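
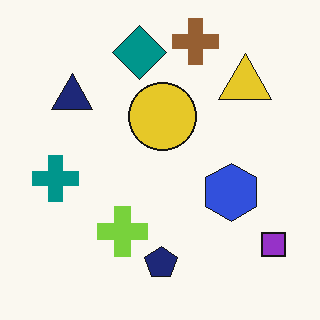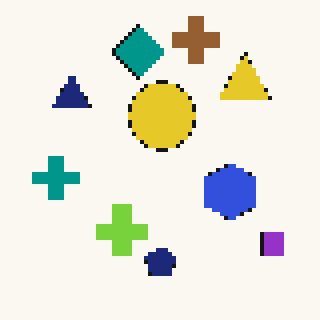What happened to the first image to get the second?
The second image is the first lightly pixelated (a mild mosaic effect).

Shapes are reduced to large square blocks; fine edges and outlines are lost — a downscale-then-upscale (mosaic) effect.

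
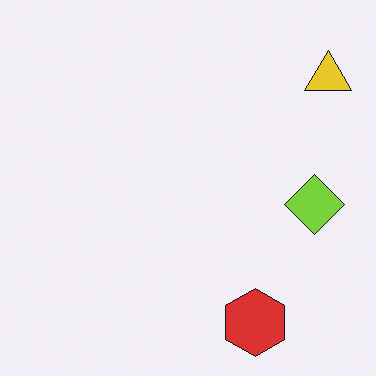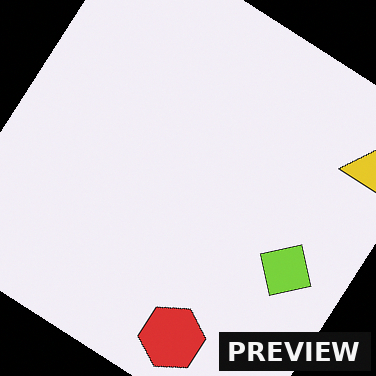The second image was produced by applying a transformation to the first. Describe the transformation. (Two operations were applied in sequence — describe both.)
Rotated clockwise by a large amount — several tens of degrees, then watermarked with the text "PREVIEW" in the lower-right corner.

Every shape is tilted by the same angle and the image corners show triangular fill wedges — a whole-image rotation by a non-right angle. A dark label reading "PREVIEW" appears in the lower-right corner.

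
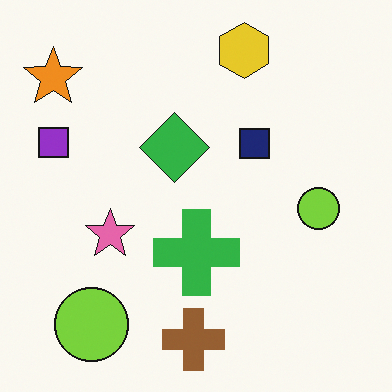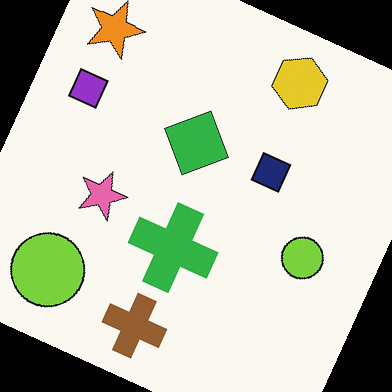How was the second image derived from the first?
The image was rotated clockwise by a moderate amount.

Every shape is tilted by the same angle and the image corners show triangular fill wedges — a whole-image rotation by a non-right angle.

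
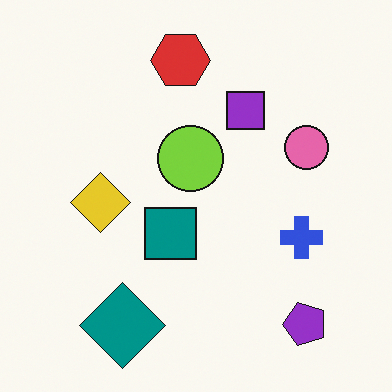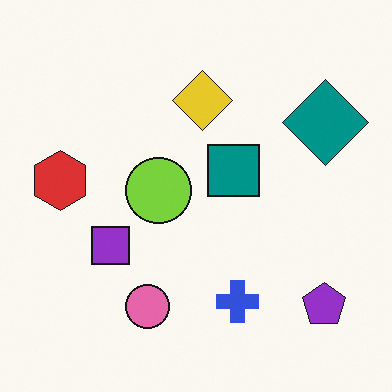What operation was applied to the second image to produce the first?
Transposed (reflected across the top-left ↔ bottom-right diagonal).

Shapes have swapped their row and column positions — what was in the top-right is now in the bottom-left — a diagonal reflection.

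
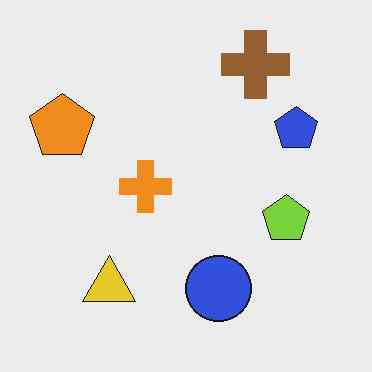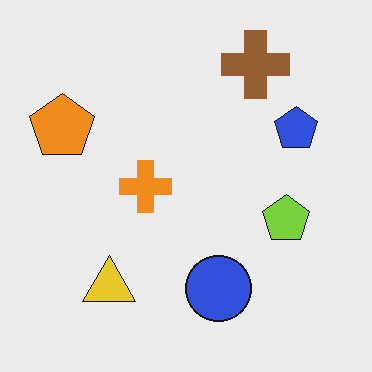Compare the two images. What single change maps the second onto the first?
The image was JPEG-compressed with visible artifacts.

Blocky 8×8 compression artifacts appear around shape edges and the flat background shows ringing — characteristic JPEG degradation.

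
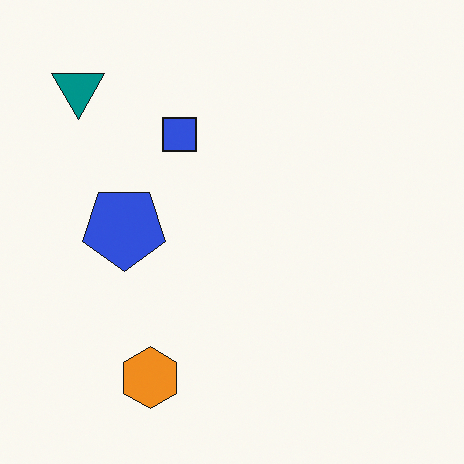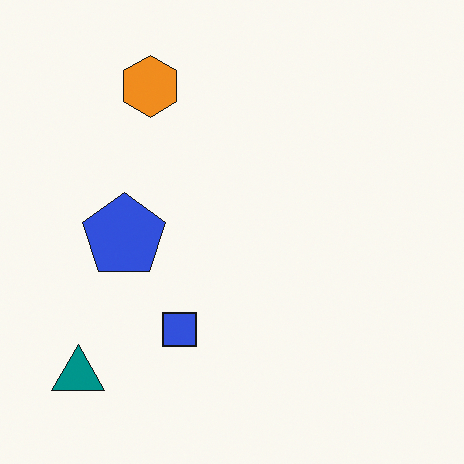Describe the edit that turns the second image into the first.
This is the original image flipped vertically (top ↔ bottom).

The orange hexagon is in the top-left of the second image and the bottom-left of the first — shapes on opposite sides of the horizontal midline have swapped in a mirror flip.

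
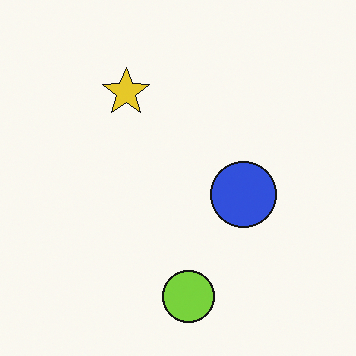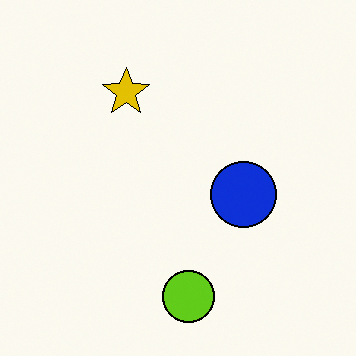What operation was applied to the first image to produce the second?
The transformation is: given slightly increased contrast.

Tones are pushed away from mid-grey across the whole image — a global contrast change.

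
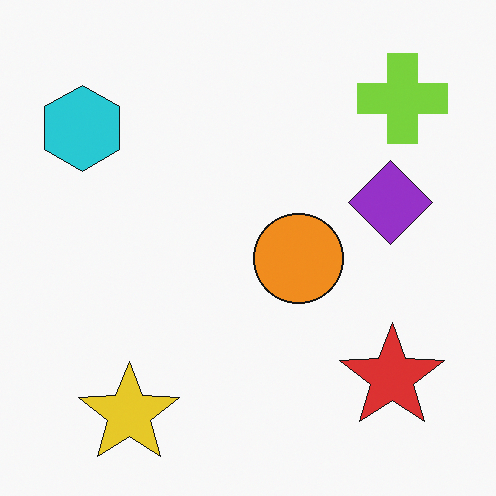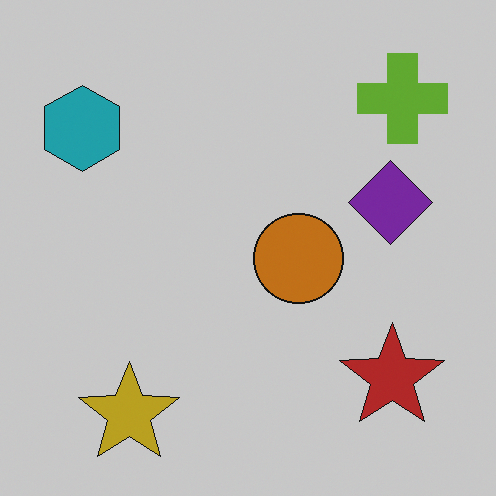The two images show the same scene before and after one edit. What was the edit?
The transformation is: slightly darkened.

Every pixel — background and shapes alike — is uniformly darkened.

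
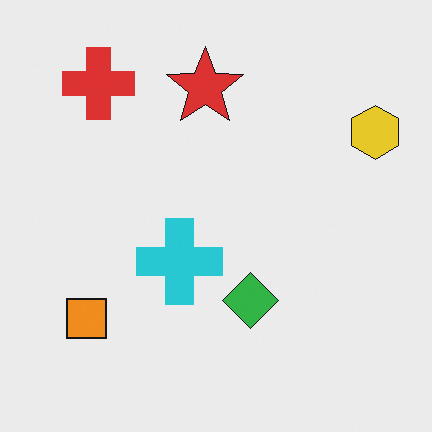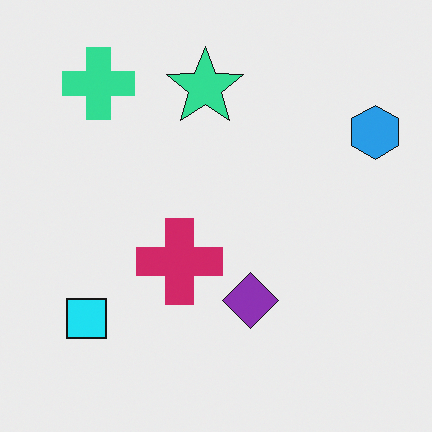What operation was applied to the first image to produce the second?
It was hue-shifted noticeably.

Every shape's color has rotated by the same amount around the hue wheel — a uniform hue shift.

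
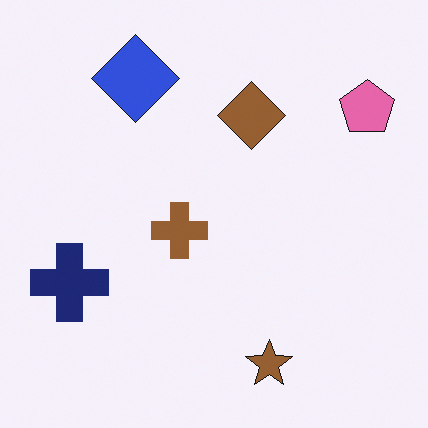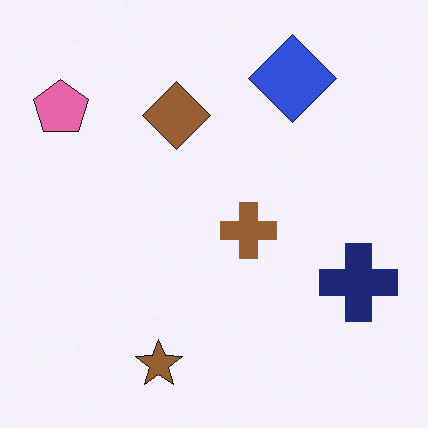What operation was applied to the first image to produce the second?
The second image is the first flipped horizontally (left ↔ right).

The pink pentagon is in the top-right of the first image and the top-left of the second — shapes on opposite sides of the vertical midline have swapped in a mirror flip.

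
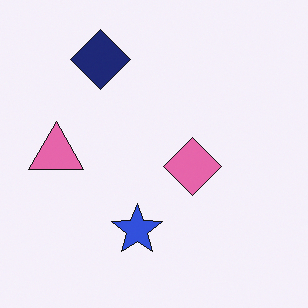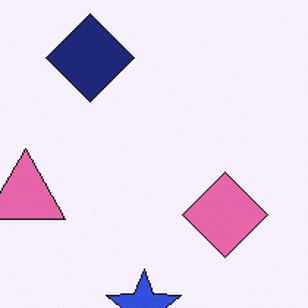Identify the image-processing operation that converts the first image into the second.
The transformation is: cropped slightly and scaled back up.

The visible shapes are larger and the field of view is narrower; shapes near the original edges may be partly or wholly outside the frame — a crop-and-rescale.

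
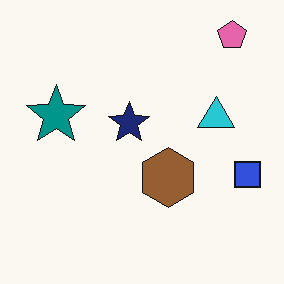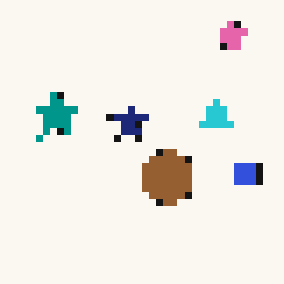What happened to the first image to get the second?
This is the original image pixelated into visible square blocks.

Shapes are reduced to large square blocks; fine edges and outlines are lost — a downscale-then-upscale (mosaic) effect.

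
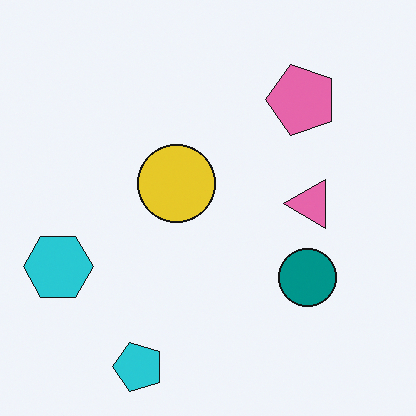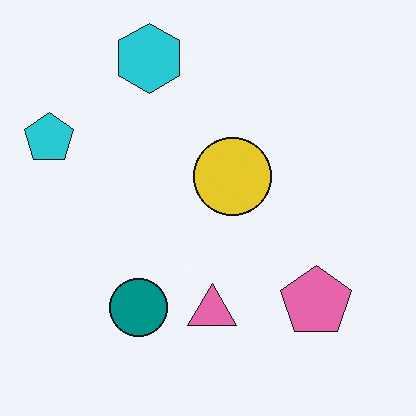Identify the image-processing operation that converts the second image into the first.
This is the original image rotated 90° counter-clockwise.

The cyan pentagon sits in the top-left of the second image and the bottom-left of the first — consistent with a whole-image 90° counter-clockwise rotation.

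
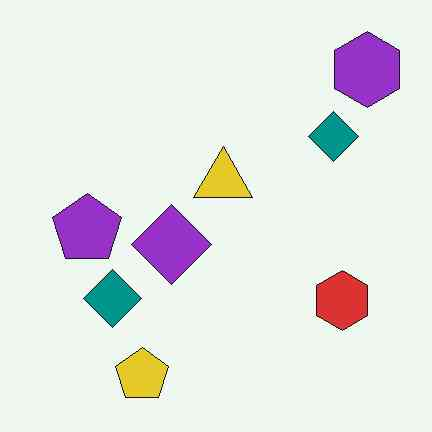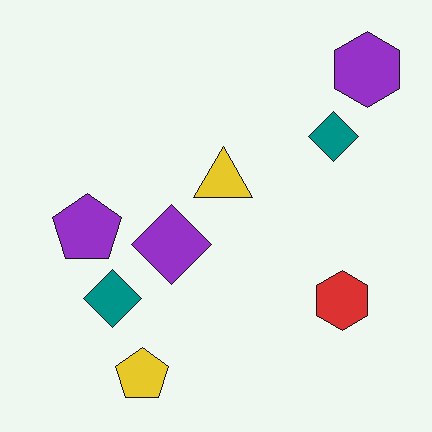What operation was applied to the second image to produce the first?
Given moderate JPEG compression.

Blocky 8×8 compression artifacts appear around shape edges and the flat background shows ringing — characteristic JPEG degradation.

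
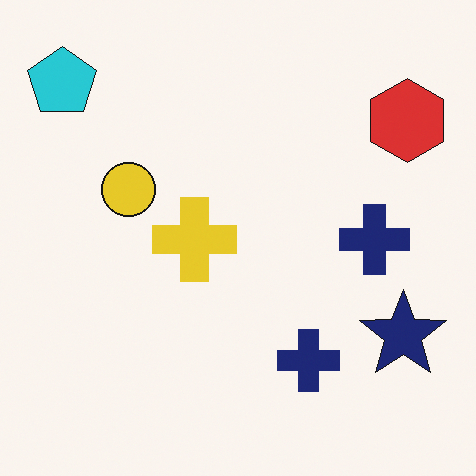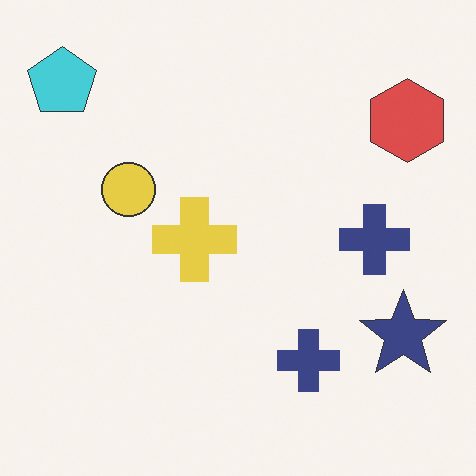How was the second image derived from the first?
Given slightly reduced contrast.

Tones are pushed toward mid-grey across the whole image — a global contrast change.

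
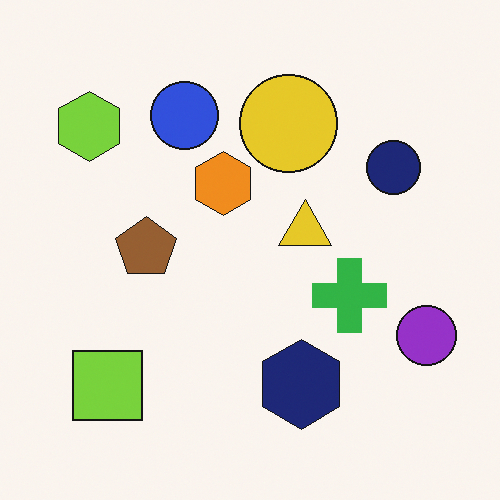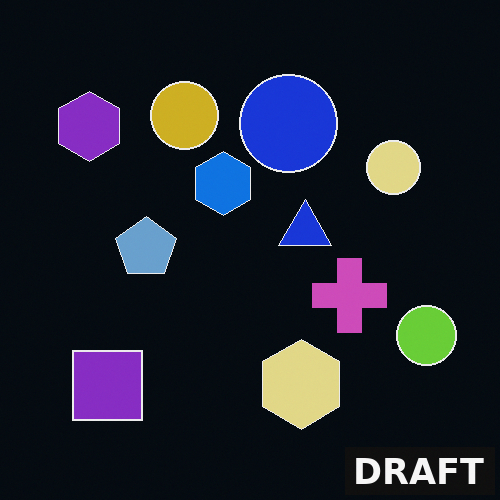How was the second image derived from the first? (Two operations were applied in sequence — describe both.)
This is the original image color-inverted (negative), then watermarked with the text "DRAFT" in the lower-right corner.

The light background has become dark and every shape's color is its complement — a photographic negative. A dark label reading "DRAFT" appears in the lower-right corner.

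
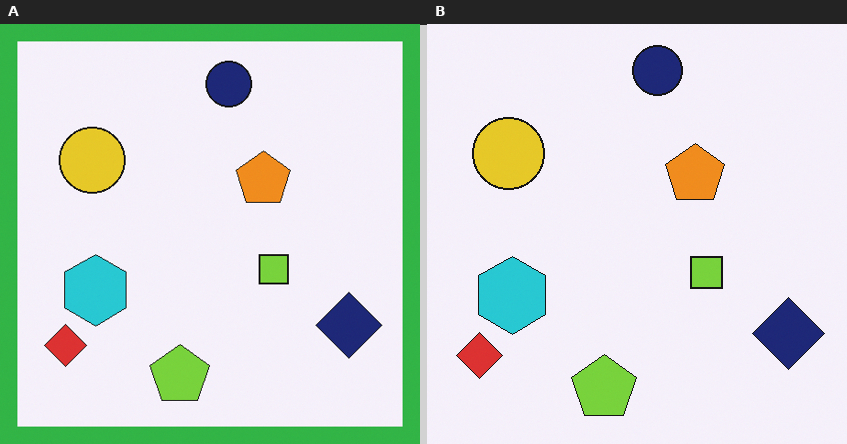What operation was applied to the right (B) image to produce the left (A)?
Framed with a green border.

A solid green frame runs around the edge of the left (A) image, with the content slightly shrunk inside it.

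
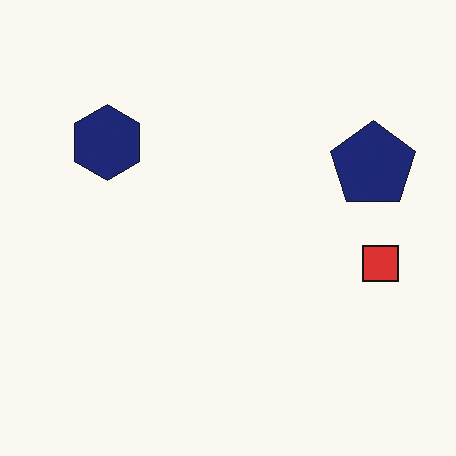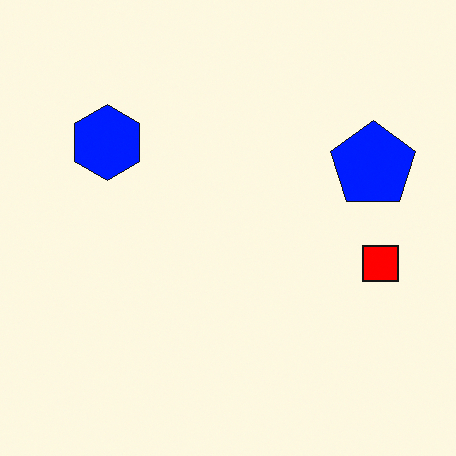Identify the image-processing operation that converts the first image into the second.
This is the original image heavily oversaturated.

All colors are more vivid — a global saturation change.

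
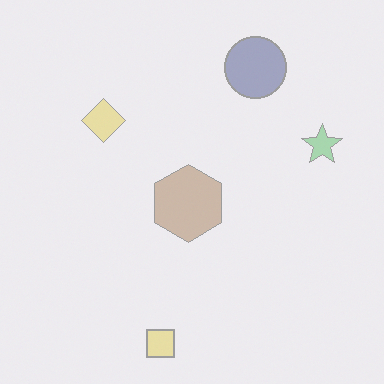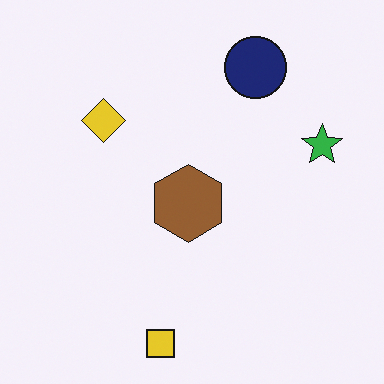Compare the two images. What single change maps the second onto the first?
The transformation is: given much lower contrast.

Tones are pushed toward mid-grey across the whole image — a global contrast change.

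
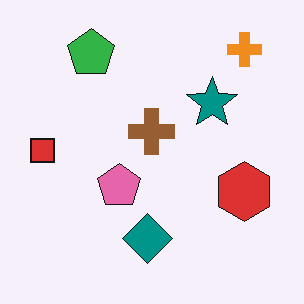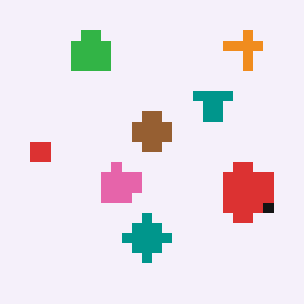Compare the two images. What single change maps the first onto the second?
Heavily pixelated into large blocks.

Shapes are reduced to large square blocks; fine edges and outlines are lost — a downscale-then-upscale (mosaic) effect.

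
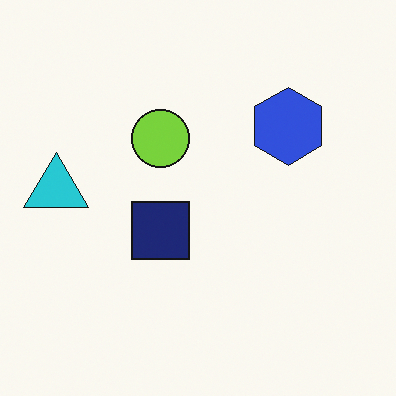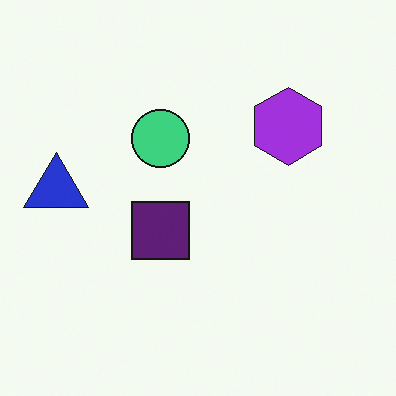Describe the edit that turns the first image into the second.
The image was hue-shifted slightly.

Every shape's color has rotated by the same amount around the hue wheel — a uniform hue shift.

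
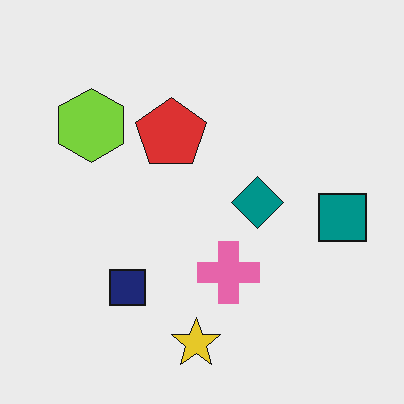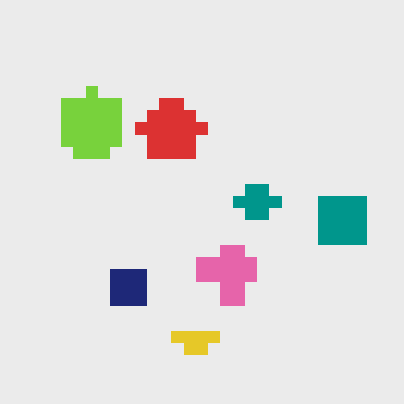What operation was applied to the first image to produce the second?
The image was coarsely pixelated.

Shapes are reduced to large square blocks; fine edges and outlines are lost — a downscale-then-upscale (mosaic) effect.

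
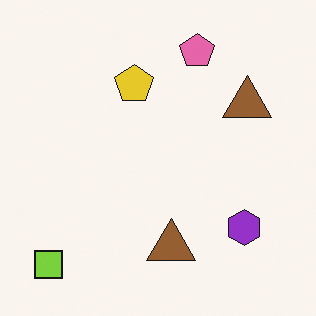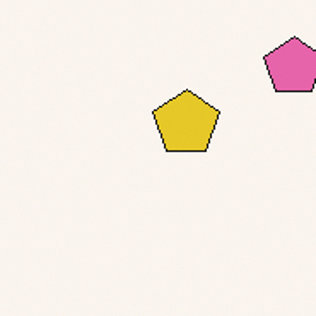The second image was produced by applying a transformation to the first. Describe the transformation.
This is the original image cropped to a noticeably smaller region and rescaled.

The visible shapes are larger and the field of view is narrower; shapes near the original edges may be partly or wholly outside the frame — a crop-and-rescale.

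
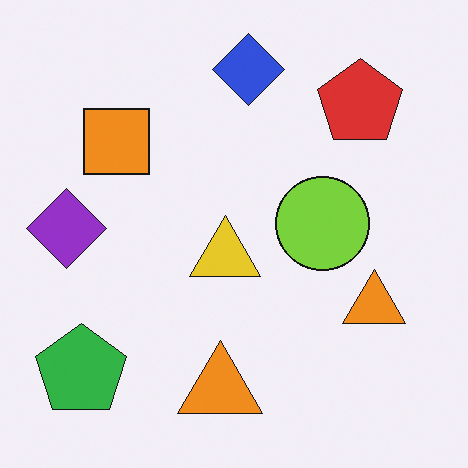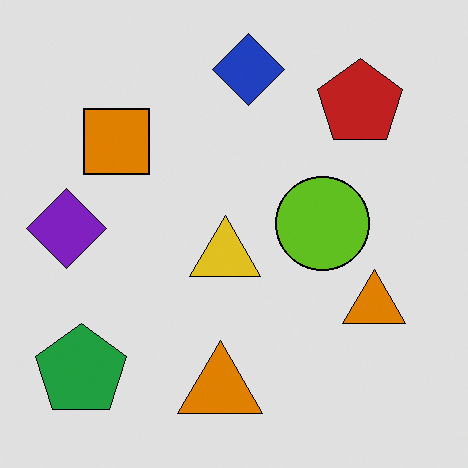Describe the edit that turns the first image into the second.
It was posterized to a reduced palette.

Each flat color has snapped to a coarser quantized level — most visibly, the near-white background has dropped to a flat grey.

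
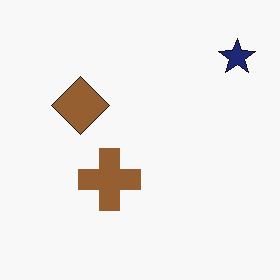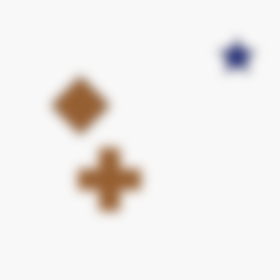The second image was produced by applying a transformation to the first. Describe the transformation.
It was strongly gaussian-blurred.

Shape edges and outlines are uniformly softened across the whole image.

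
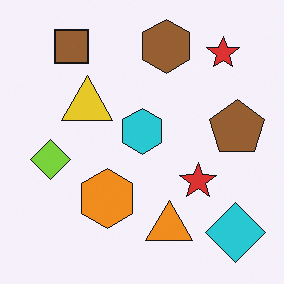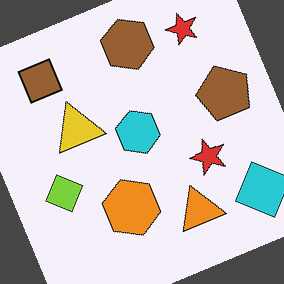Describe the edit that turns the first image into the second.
This is the original image rotated counter-clockwise by a moderate amount.

Every shape is tilted by the same angle and the image corners show triangular fill wedges — a whole-image rotation by a non-right angle.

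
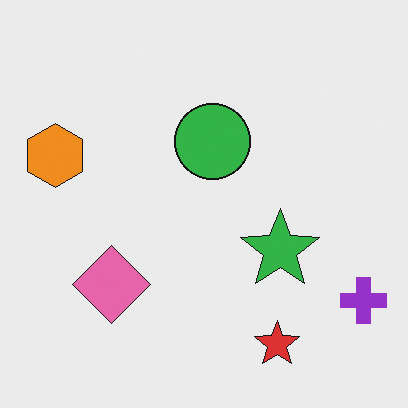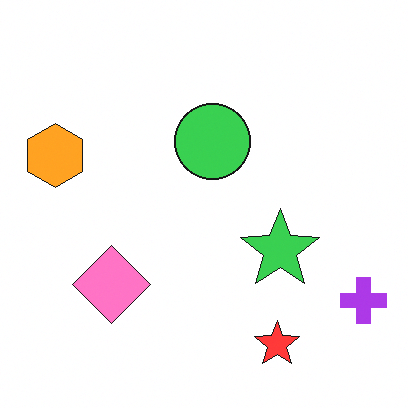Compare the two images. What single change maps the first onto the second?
The second image is the first brightened a little.

Every pixel — background and shapes alike — is uniformly brightened.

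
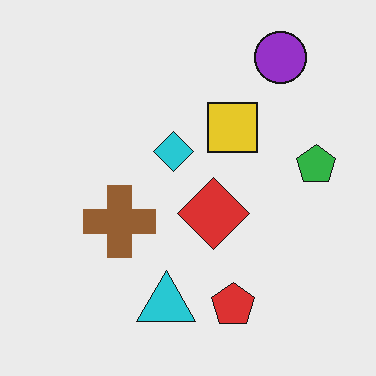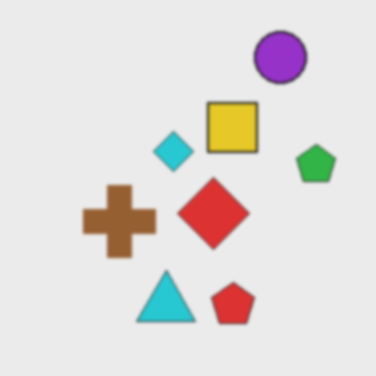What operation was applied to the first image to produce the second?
This is the original image given a subtle gaussian blur.

Shape edges and outlines are uniformly softened across the whole image.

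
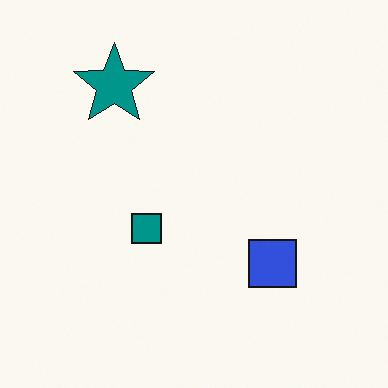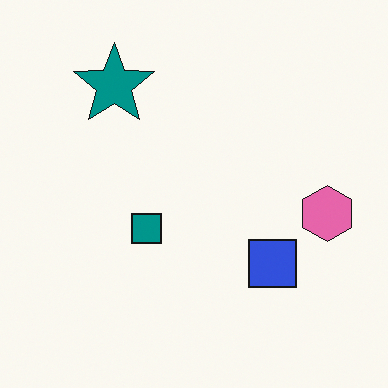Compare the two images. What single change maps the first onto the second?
This is the original image overlaid with an additional pink hexagon.

A pink hexagon appears in the second image that is absent from the first.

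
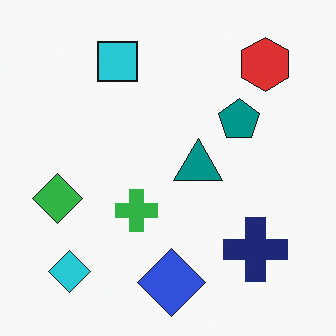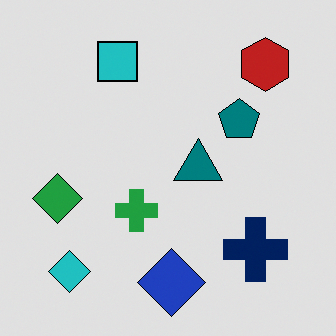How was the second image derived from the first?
The second image is the first moderately posterized.

Each flat color has snapped to a coarser quantized level — most visibly, the near-white background has dropped to a flat grey.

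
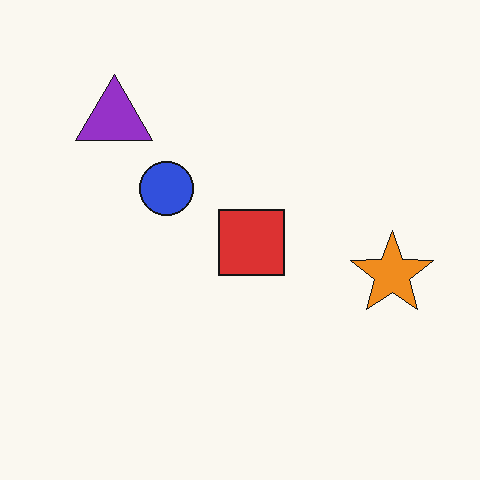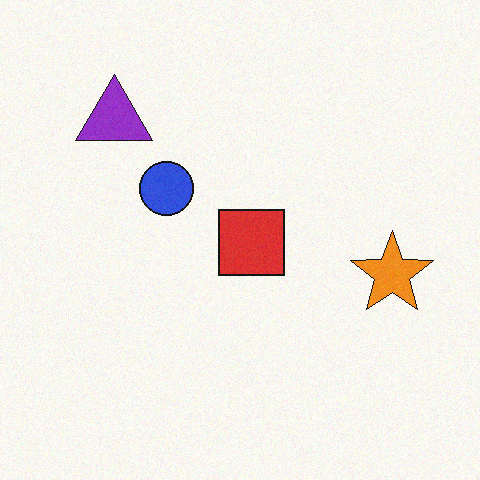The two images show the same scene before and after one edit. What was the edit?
Degraded with light additive noise.

Random speckle covers the whole image, including the flat background.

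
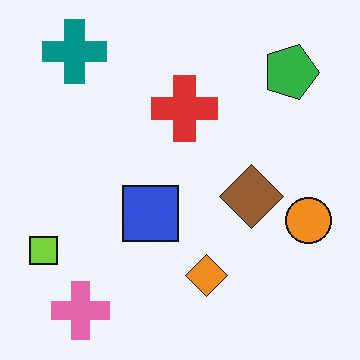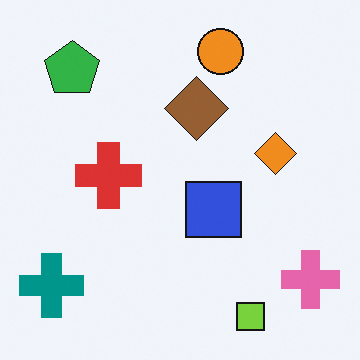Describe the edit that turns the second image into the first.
The transformation is: rotated 90° clockwise.

The teal cross sits in the bottom-left of the second image and the top-left of the first — consistent with a whole-image 90° clockwise rotation.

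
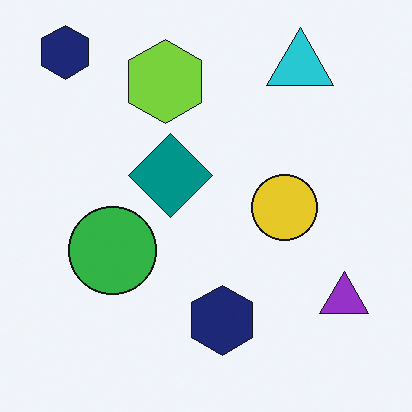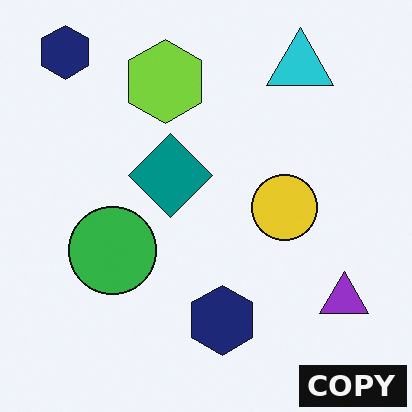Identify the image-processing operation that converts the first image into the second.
Watermarked with the text "COPY" in the lower-right corner.

A dark label reading "COPY" appears in the lower-right corner.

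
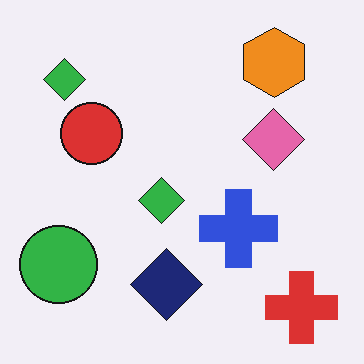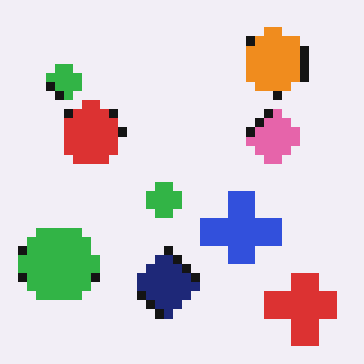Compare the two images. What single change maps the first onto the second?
This is the original image heavily pixelated into large blocks.

Shapes are reduced to large square blocks; fine edges and outlines are lost — a downscale-then-upscale (mosaic) effect.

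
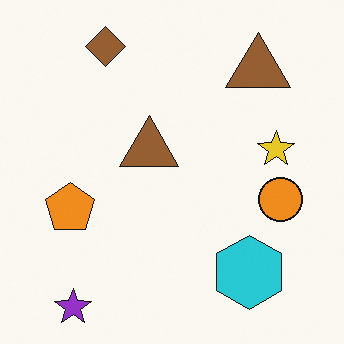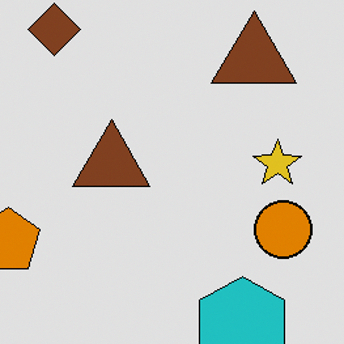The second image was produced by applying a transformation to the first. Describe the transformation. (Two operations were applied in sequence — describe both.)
The second image is the first moderately posterized, then cropped to a modestly smaller region and rescaled.

Each flat color has snapped to a coarser quantized level — most visibly, the near-white background has dropped to a flat grey. The visible shapes are larger and the field of view is narrower; shapes near the original edges may be partly or wholly outside the frame — a crop-and-rescale.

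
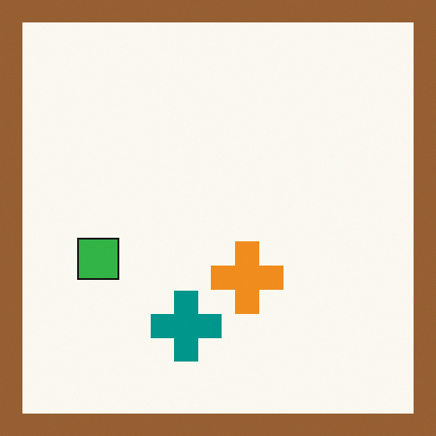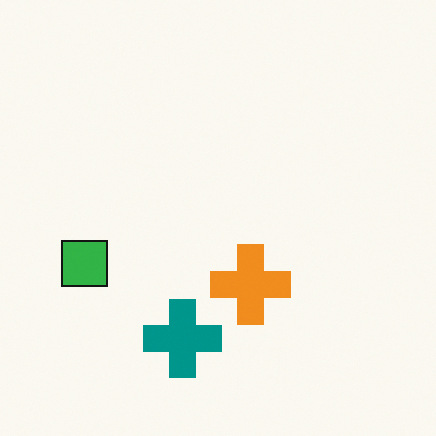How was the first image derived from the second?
The transformation is: framed with a brown border.

A solid brown frame runs around the edge of the first image, with the content slightly shrunk inside it.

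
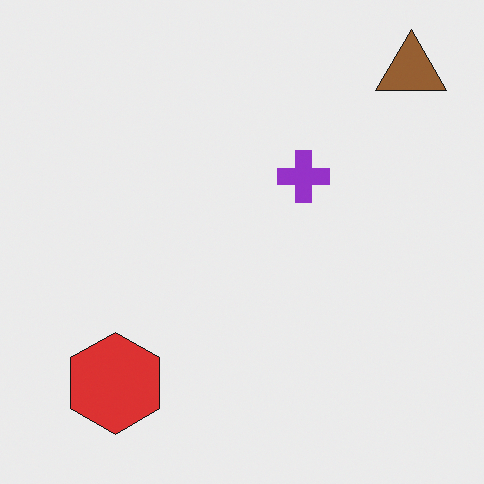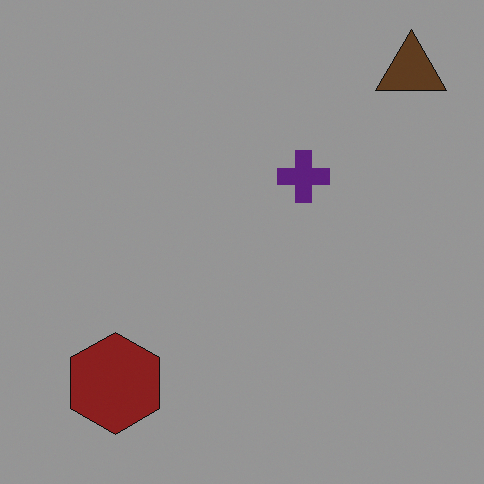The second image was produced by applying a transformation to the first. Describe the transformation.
The second image is the first darkened a lot.

Every pixel — background and shapes alike — is uniformly darkened.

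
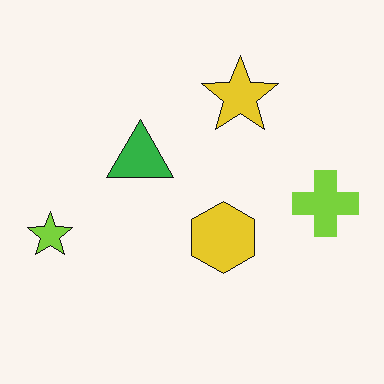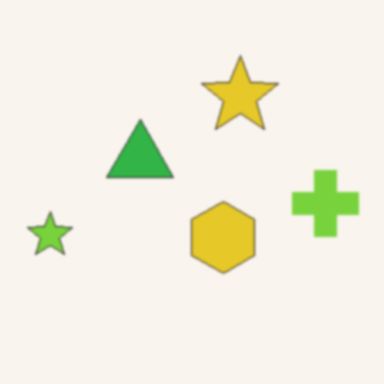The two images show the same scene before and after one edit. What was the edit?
The transformation is: slightly softened.

Shape edges and outlines are uniformly softened across the whole image.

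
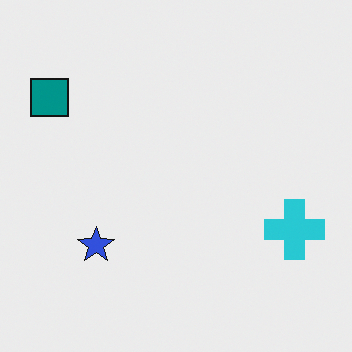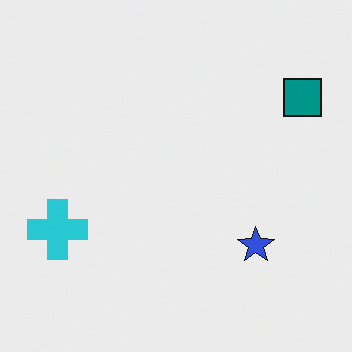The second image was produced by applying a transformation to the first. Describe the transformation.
The second image is the first flipped horizontally (left ↔ right).

The teal square is in the top-left of the first image and the top-right of the second — shapes on opposite sides of the vertical midline have swapped in a mirror flip.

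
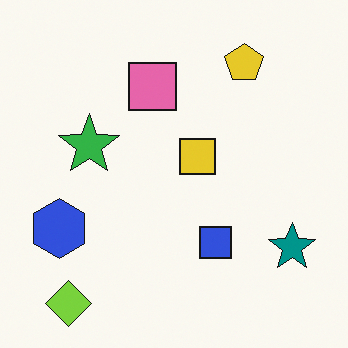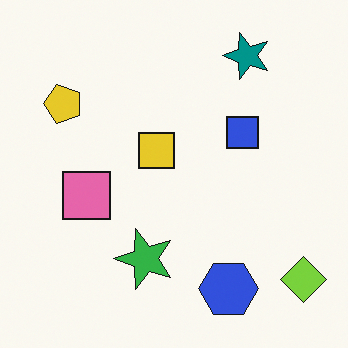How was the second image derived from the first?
The transformation is: rotated 90° counter-clockwise.

The lime diamond sits in the bottom-left of the first image and the bottom-right of the second — consistent with a whole-image 90° counter-clockwise rotation.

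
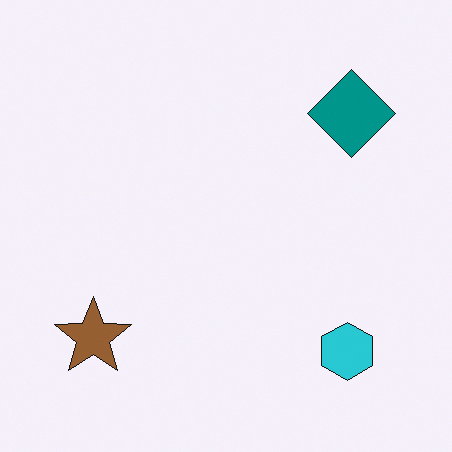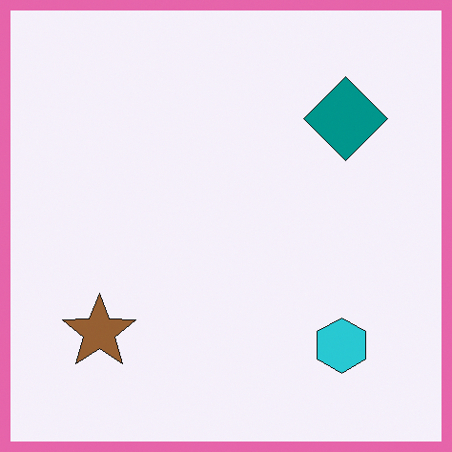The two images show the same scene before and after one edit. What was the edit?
The second image is the first framed with a pink border.

A solid pink frame runs around the edge of the second image, with the content slightly shrunk inside it.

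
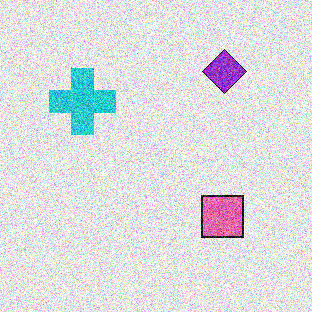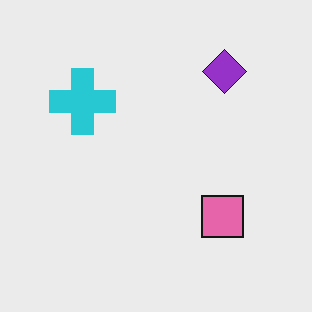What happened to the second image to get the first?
Degraded with a thick layer of grain.

Random speckle covers the whole image, including the flat background.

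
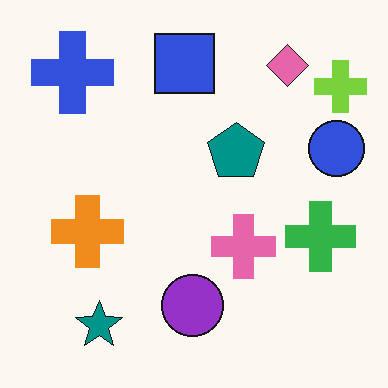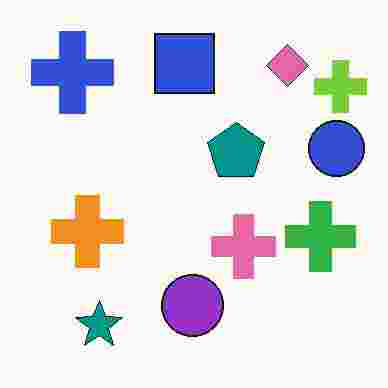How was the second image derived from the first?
This is the original image heavily JPEG-compressed with obvious blocking artifacts.

Blocky 8×8 compression artifacts appear around shape edges and the flat background shows ringing — characteristic JPEG degradation.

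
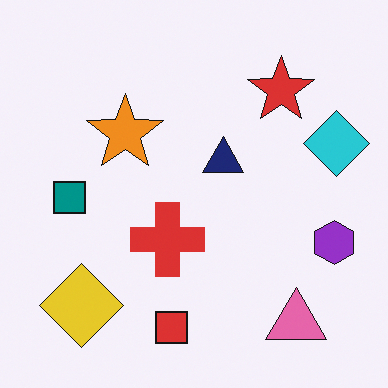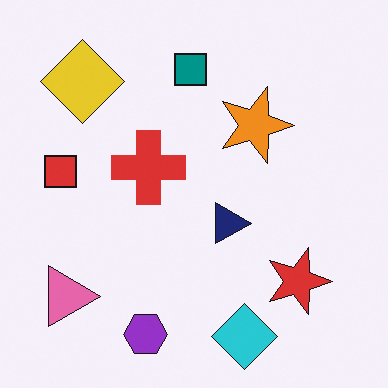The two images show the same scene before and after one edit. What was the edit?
The image was rotated 90° clockwise.

The pink triangle sits in the bottom-right of the first image and the bottom-left of the second — consistent with a whole-image 90° clockwise rotation.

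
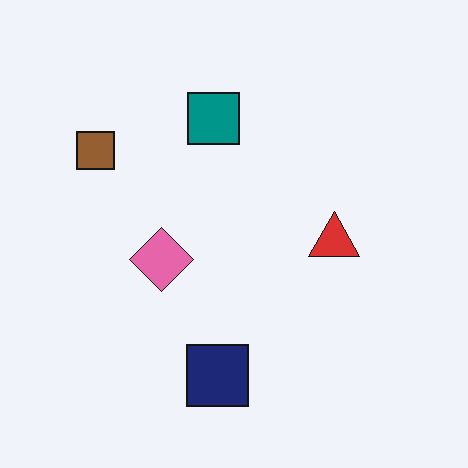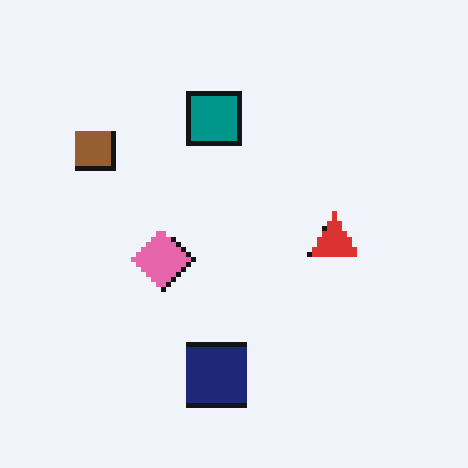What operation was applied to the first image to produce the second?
This is the original image lightly pixelated (a mild mosaic effect).

Shapes are reduced to large square blocks; fine edges and outlines are lost — a downscale-then-upscale (mosaic) effect.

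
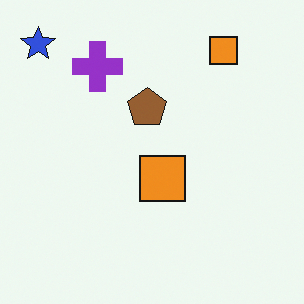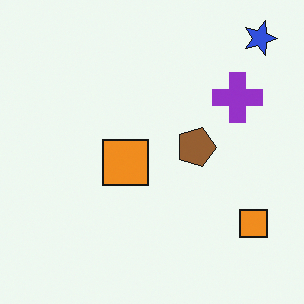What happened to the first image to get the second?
The transformation is: rotated 90° clockwise.

The blue star sits in the top-left of the first image and the top-right of the second — consistent with a whole-image 90° clockwise rotation.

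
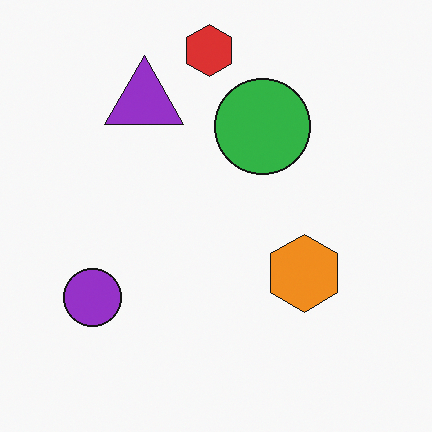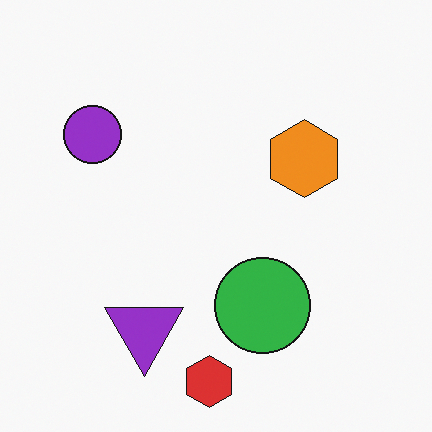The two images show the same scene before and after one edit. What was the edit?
It was flipped vertically (top ↔ bottom).

The red hexagon is in the top of the first image and the bottom of the second — shapes on opposite sides of the horizontal midline have swapped in a mirror flip.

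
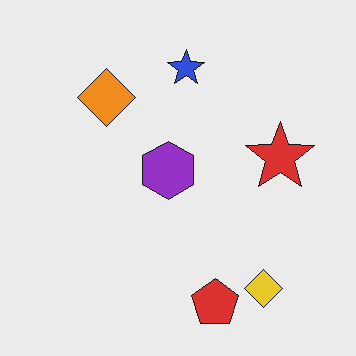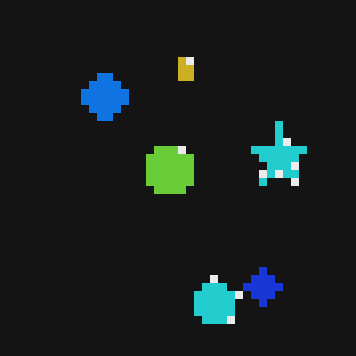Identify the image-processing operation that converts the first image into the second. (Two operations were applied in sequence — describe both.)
The image was moderately pixelated, then color-inverted (negative).

Shapes are reduced to large square blocks; fine edges and outlines are lost — a downscale-then-upscale (mosaic) effect. The light background has become dark and every shape's color is its complement — a photographic negative.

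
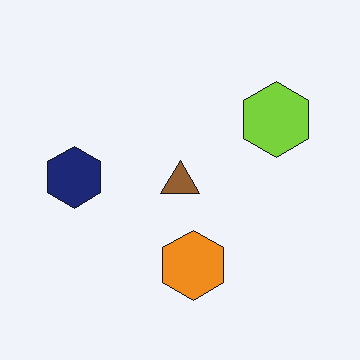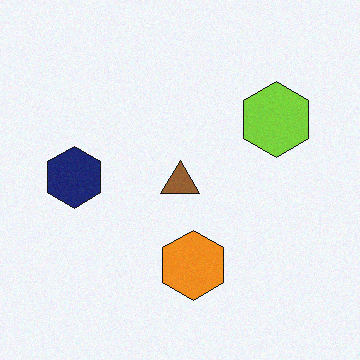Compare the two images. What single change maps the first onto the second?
It was degraded with a light layer of grain.

Random speckle covers the whole image, including the flat background.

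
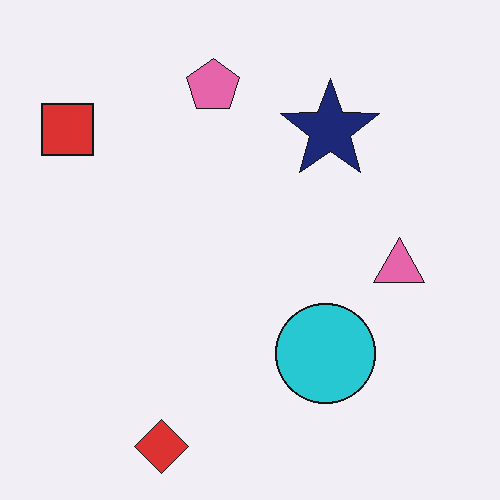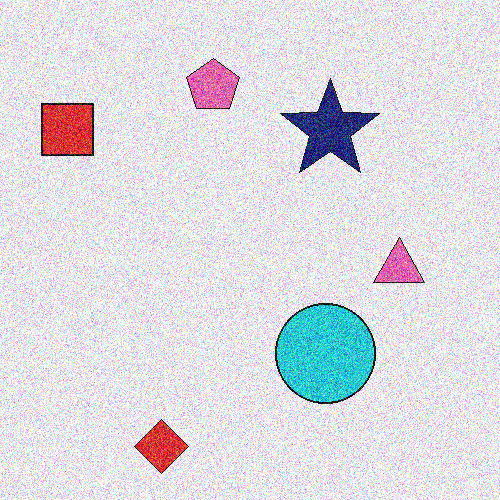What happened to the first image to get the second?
The transformation is: degraded with strong gaussian noise.

Random speckle covers the whole image, including the flat background.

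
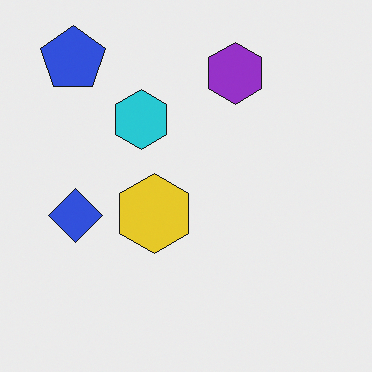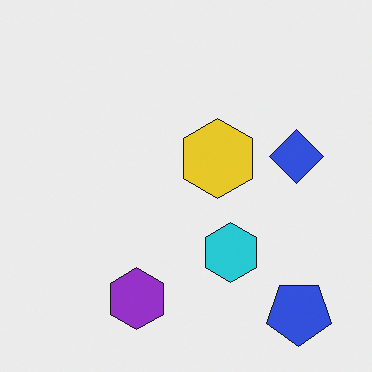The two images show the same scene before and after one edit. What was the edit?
It was rotated 180°.

The blue pentagon sits in the top-left of the first image and the bottom-right of the second — consistent with a whole-image 180° rotation.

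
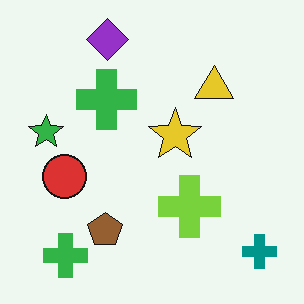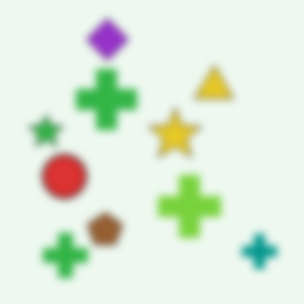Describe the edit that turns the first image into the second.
This is the original image noticeably gaussian-blurred.

Shape edges and outlines are uniformly softened across the whole image.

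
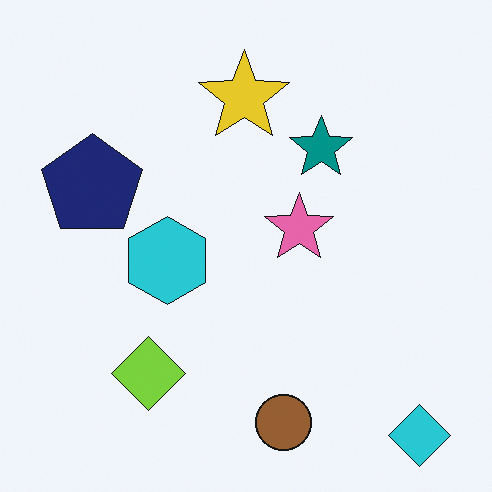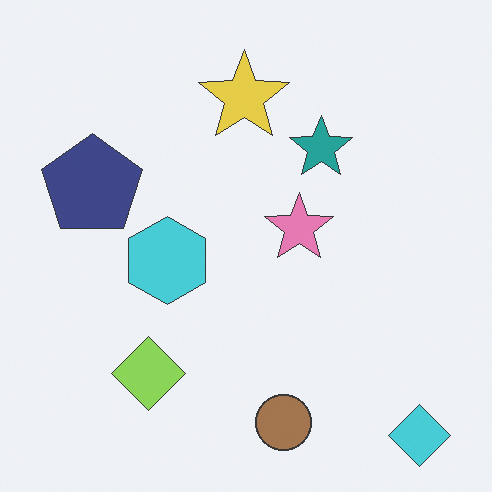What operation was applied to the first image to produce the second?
The image was given slightly reduced contrast.

Tones are pushed toward mid-grey across the whole image — a global contrast change.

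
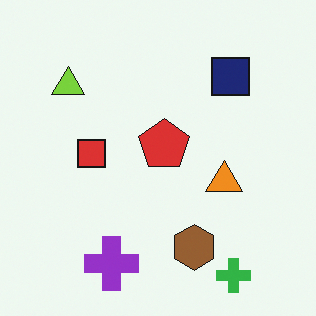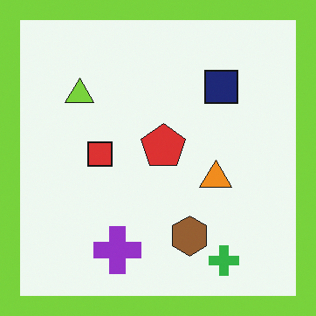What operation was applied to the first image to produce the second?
This is the original image framed with a lime border.

A solid lime frame runs around the edge of the second image, with the content slightly shrunk inside it.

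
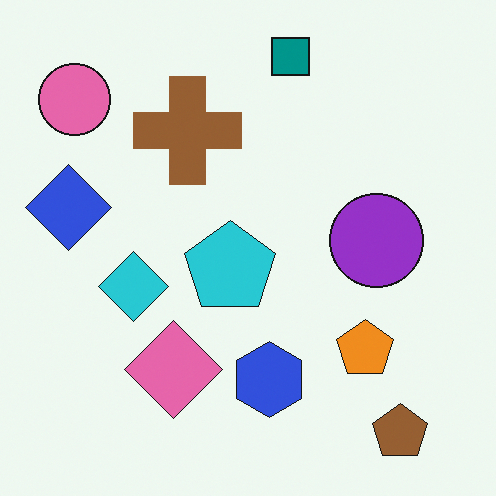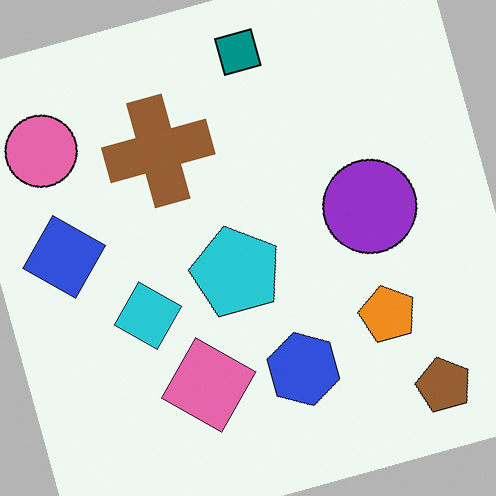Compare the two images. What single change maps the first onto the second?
Rotated counter-clockwise by a clearly visible amount.

Every shape is tilted by the same angle and the image corners show triangular fill wedges — a whole-image rotation by a non-right angle.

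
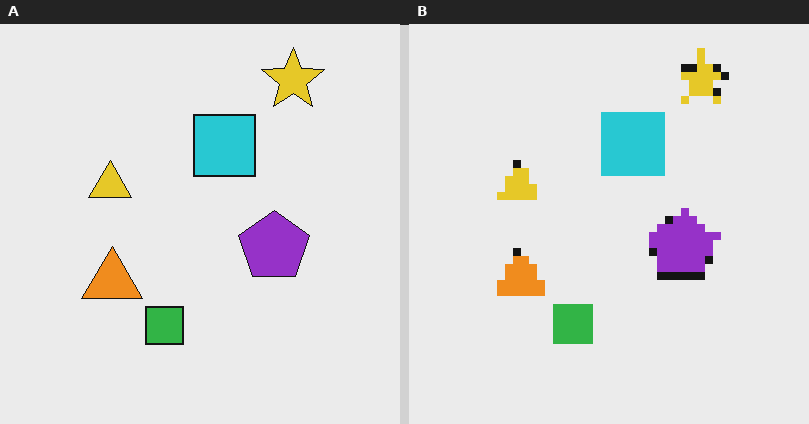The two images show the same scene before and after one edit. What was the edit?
The image was moderately pixelated.

Shapes are reduced to large square blocks; fine edges and outlines are lost — a downscale-then-upscale (mosaic) effect.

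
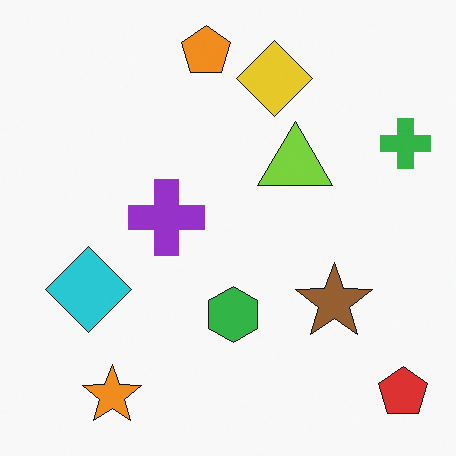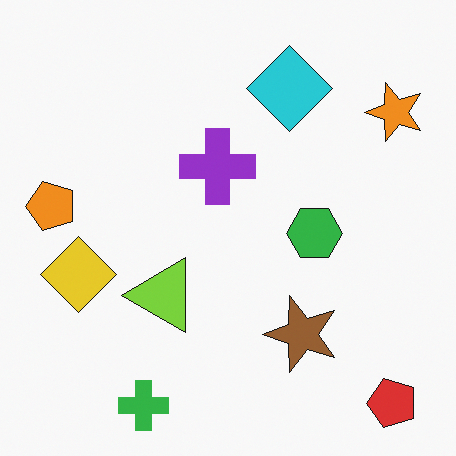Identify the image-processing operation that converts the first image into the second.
It was transposed (reflected across the top-left ↔ bottom-right diagonal).

Shapes have swapped their row and column positions — what was in the top-right is now in the bottom-left — a diagonal reflection.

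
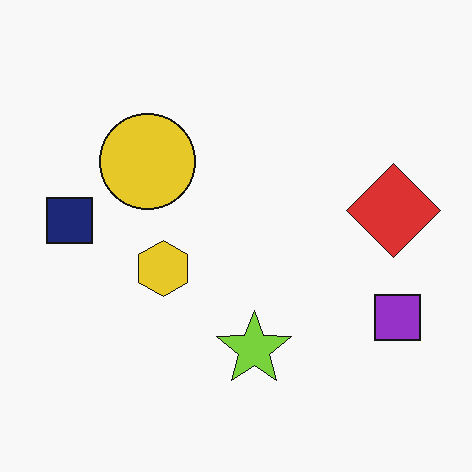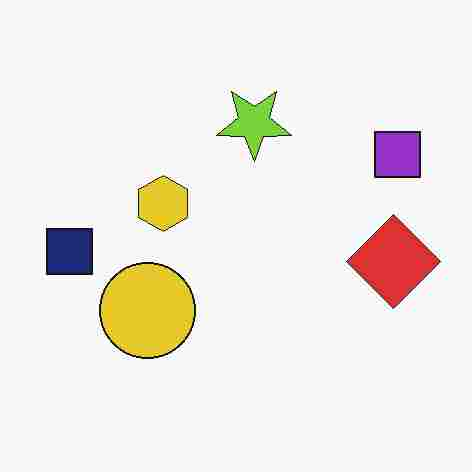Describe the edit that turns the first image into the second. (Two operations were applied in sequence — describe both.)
The image was degraded with heavy JPEG compression, then flipped vertically (top ↔ bottom).

Blocky 8×8 compression artifacts appear around shape edges and the flat background shows ringing — characteristic JPEG degradation. The lime star is in the bottom of the first image and the top of the second — shapes on opposite sides of the horizontal midline have swapped in a mirror flip.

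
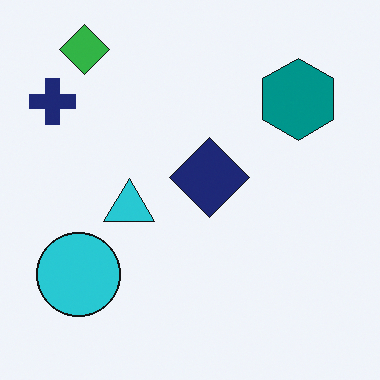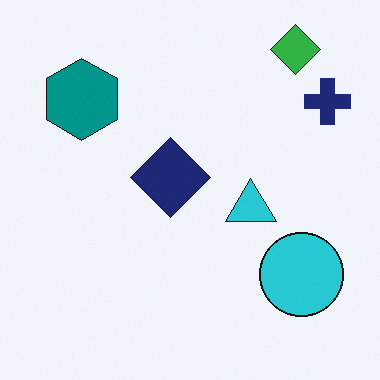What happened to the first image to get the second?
The second image is the first flipped horizontally (left ↔ right).

The navy cross is in the top-left of the first image and the top-right of the second — shapes on opposite sides of the vertical midline have swapped in a mirror flip.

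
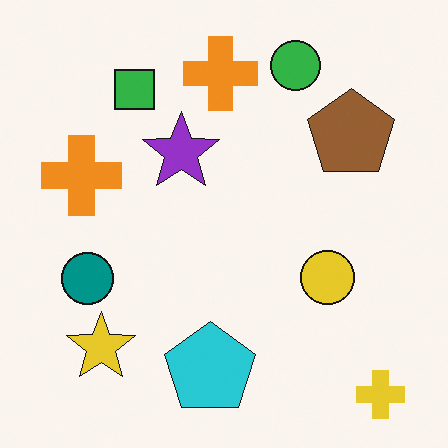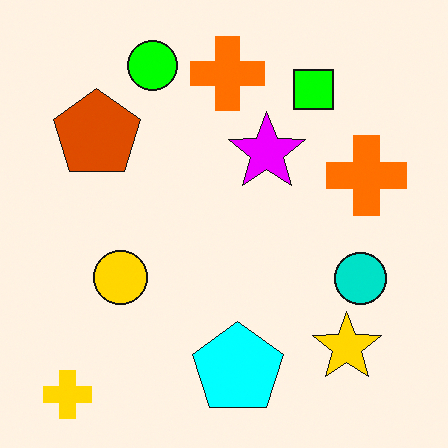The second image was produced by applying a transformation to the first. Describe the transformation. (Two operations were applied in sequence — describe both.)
This is the original image made much more vivid (saturation change), then flipped horizontally (left ↔ right).

All colors are more vivid — a global saturation change. The yellow cross is in the bottom-right of the first image and the bottom-left of the second — shapes on opposite sides of the vertical midline have swapped in a mirror flip.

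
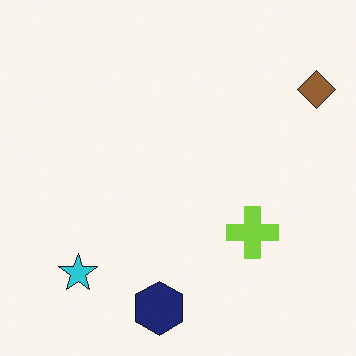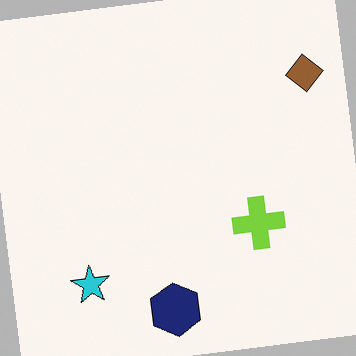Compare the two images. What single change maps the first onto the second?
The second image is the first rotated counter-clockwise by a few degrees.

Every shape is tilted by the same angle and the image corners show triangular fill wedges — a whole-image rotation by a non-right angle.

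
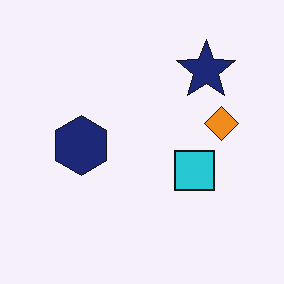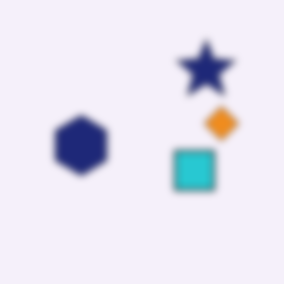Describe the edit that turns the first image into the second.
Moderately blurred.

Shape edges and outlines are uniformly softened across the whole image.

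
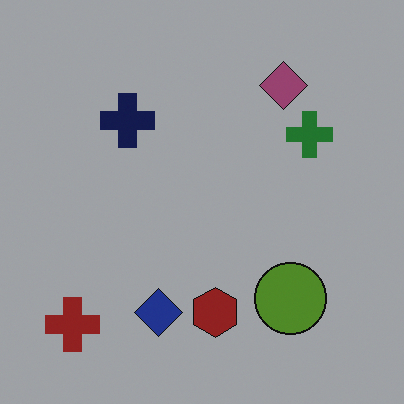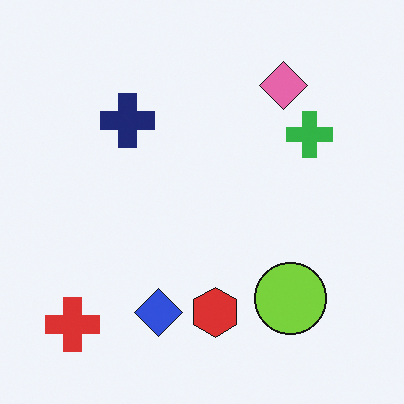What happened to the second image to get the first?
It was substantially darkened.

Every pixel — background and shapes alike — is uniformly darkened.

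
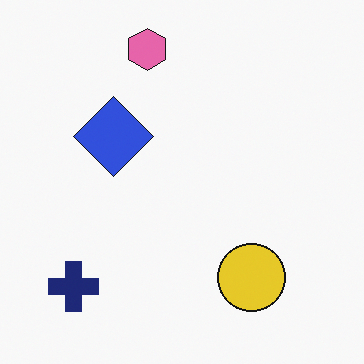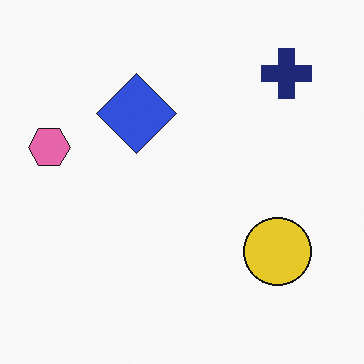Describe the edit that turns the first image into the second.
This is the original image transposed (reflected across the top-left ↔ bottom-right diagonal).

Shapes have swapped their row and column positions — what was in the top-right is now in the bottom-left — a diagonal reflection.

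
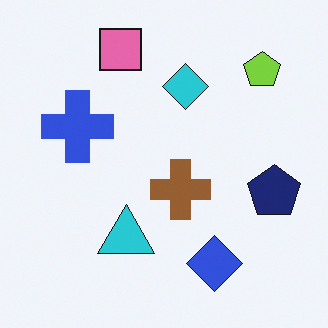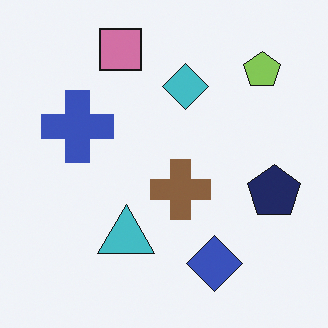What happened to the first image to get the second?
Slightly desaturated.

All colors are more muted and greyish — a global saturation change.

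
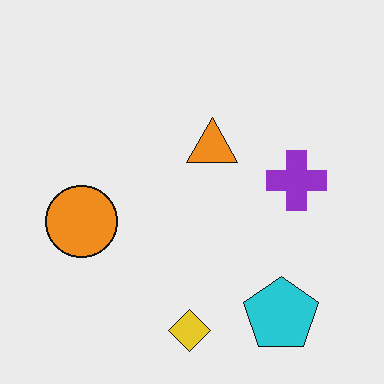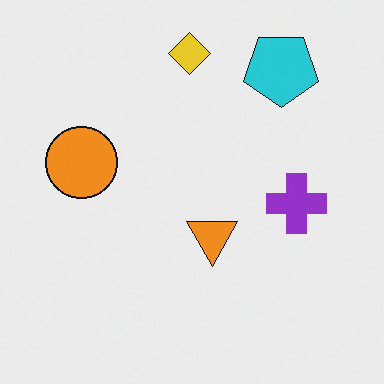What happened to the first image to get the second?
Flipped vertically (top ↔ bottom).

The yellow diamond is in the bottom of the first image and the top of the second — shapes on opposite sides of the horizontal midline have swapped in a mirror flip.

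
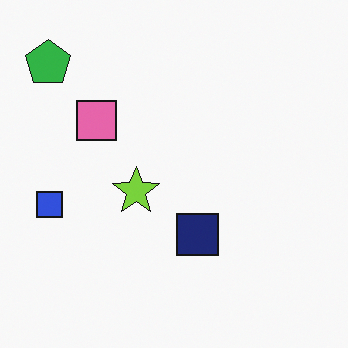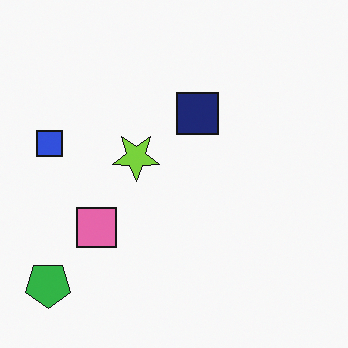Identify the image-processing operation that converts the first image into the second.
The transformation is: flipped vertically (top ↔ bottom).

The green pentagon is in the top-left of the first image and the bottom-left of the second — shapes on opposite sides of the horizontal midline have swapped in a mirror flip.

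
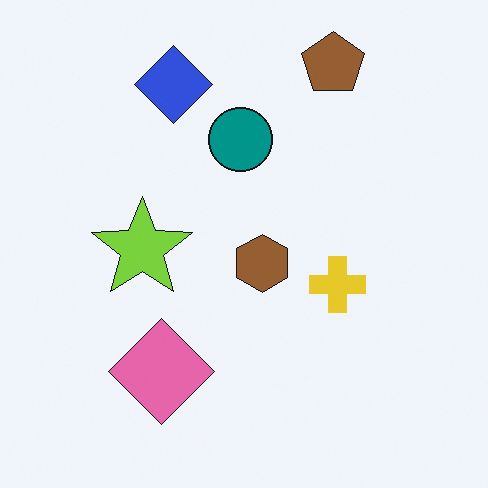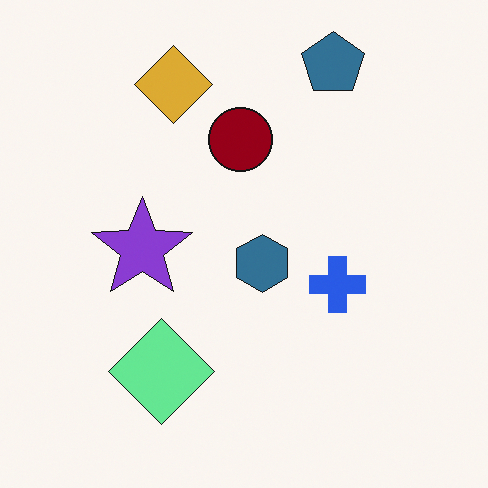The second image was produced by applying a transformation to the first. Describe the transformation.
It was hue-shifted through roughly half the color wheel.

Every shape's color has rotated by the same amount around the hue wheel — a uniform hue shift.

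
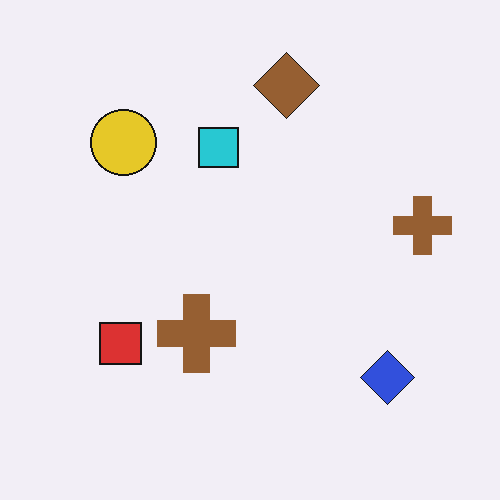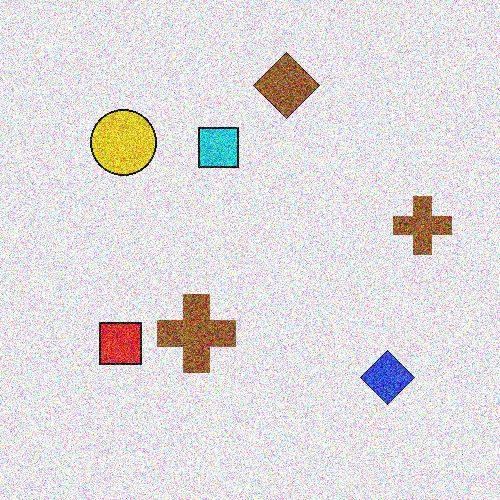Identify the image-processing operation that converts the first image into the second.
The transformation is: degraded with a thick layer of grain.

Random speckle covers the whole image, including the flat background.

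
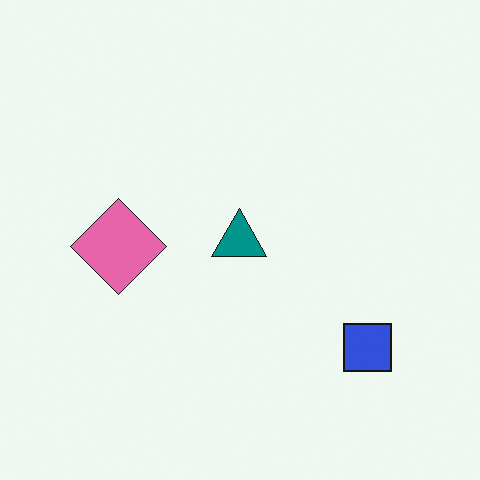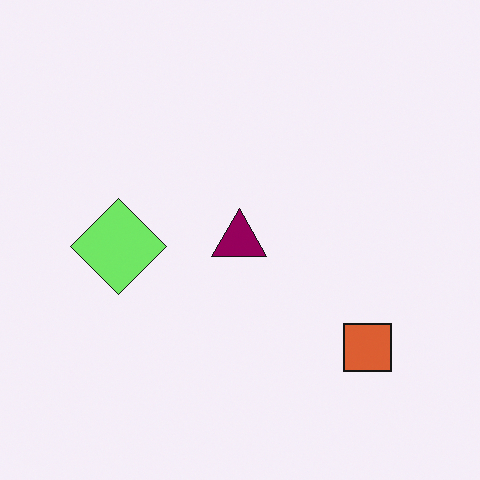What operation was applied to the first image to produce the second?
The second image is the first hue-shifted noticeably.

Every shape's color has rotated by the same amount around the hue wheel — a uniform hue shift.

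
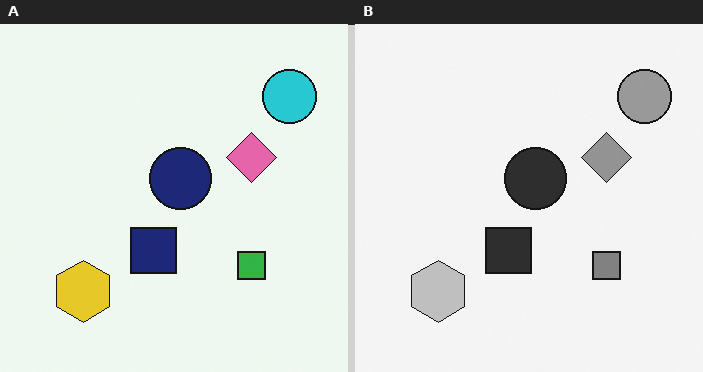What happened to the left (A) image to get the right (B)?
Converted to grayscale.

All color is removed — every shape is now a shade of grey.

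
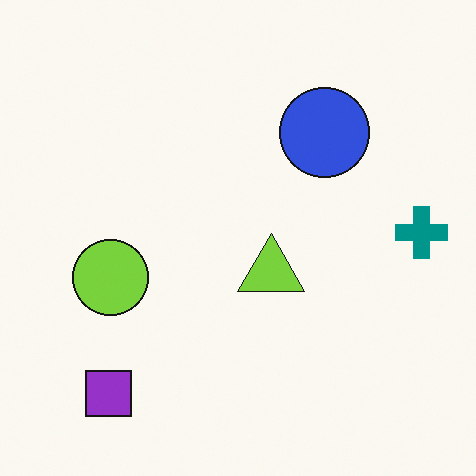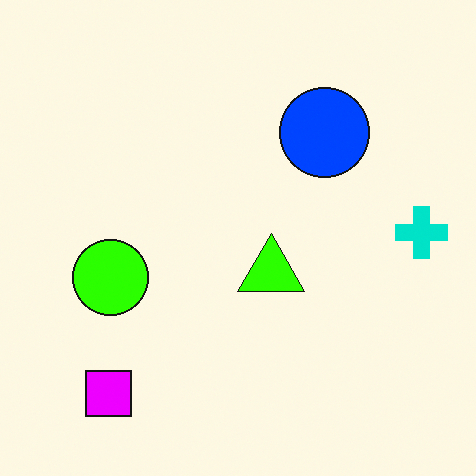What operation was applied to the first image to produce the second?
This is the original image made much more vivid (saturation change).

All colors are more vivid — a global saturation change.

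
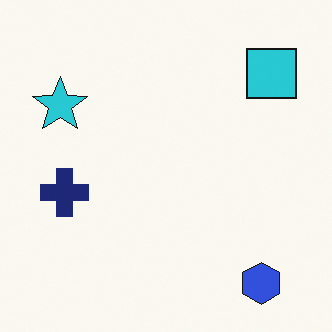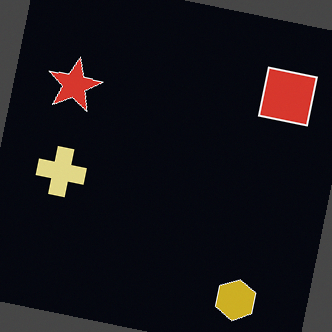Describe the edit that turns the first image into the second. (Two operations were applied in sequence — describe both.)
The image was color-inverted (negative), then rotated clockwise by a few degrees.

The light background has become dark and every shape's color is its complement — a photographic negative. Every shape is tilted by the same angle and the image corners show triangular fill wedges — a whole-image rotation by a non-right angle.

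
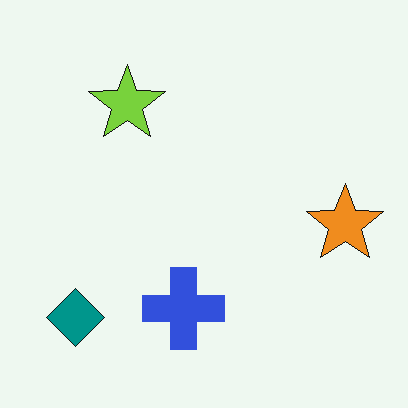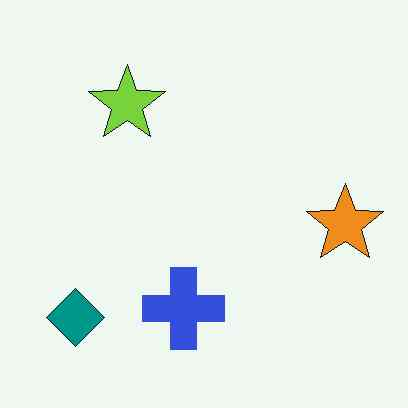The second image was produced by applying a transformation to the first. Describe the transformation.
Given moderate JPEG compression.

Blocky 8×8 compression artifacts appear around shape edges and the flat background shows ringing — characteristic JPEG degradation.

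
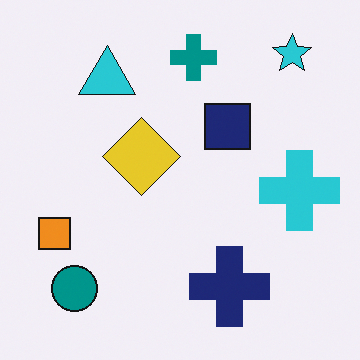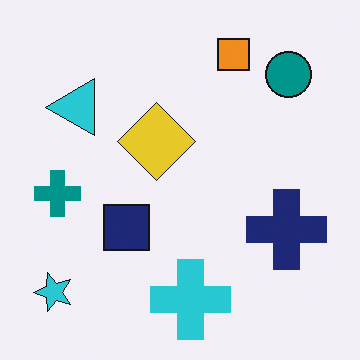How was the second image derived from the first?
The second image is the first transposed (reflected across the top-left ↔ bottom-right diagonal).

Shapes have swapped their row and column positions — what was in the top-right is now in the bottom-left — a diagonal reflection.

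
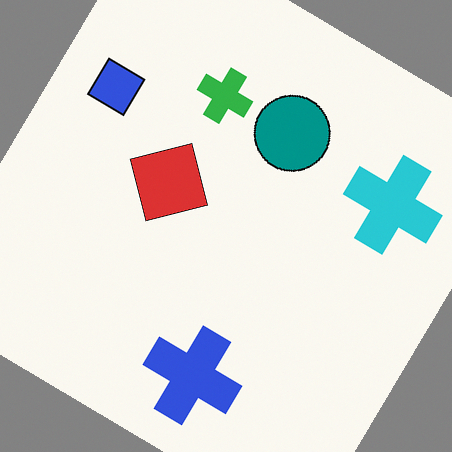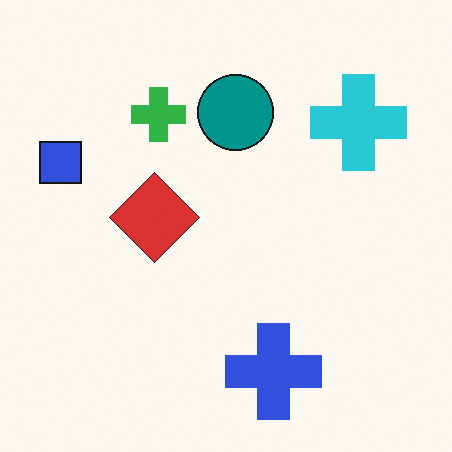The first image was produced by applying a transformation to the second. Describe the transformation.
The first image is the second rotated clockwise by a large amount — several tens of degrees.

Every shape is tilted by the same angle and the image corners show triangular fill wedges — a whole-image rotation by a non-right angle.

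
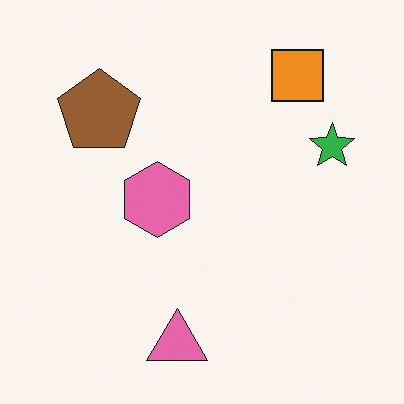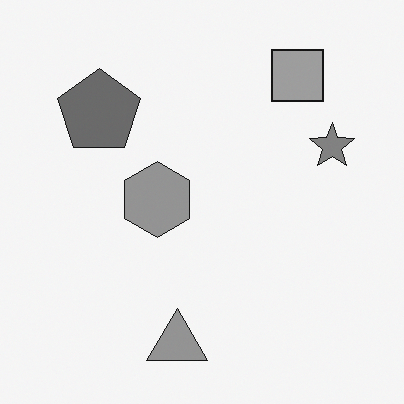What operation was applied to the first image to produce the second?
It was converted to grayscale.

All color is removed — every shape is now a shade of grey.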